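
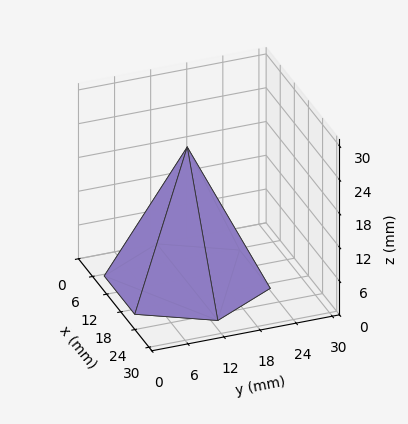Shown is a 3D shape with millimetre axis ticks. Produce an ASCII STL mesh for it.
Reading the render: the shape is a regular 6-sided pyramid, base circumscribed radius ≈ 13 mm, apex at z ≈ 24 mm (dimensions read to the nearest mm from the axis ticks). For the STL, each face is triangulated and given an outward normal.

solid part
  facet normal 0.0000 0.0000 -1.0000
    outer loop
      vertex 6.50 24.26 0.00
      vertex 19.50 24.26 0.00
      vertex 26.00 13.00 0.00
    endloop
  endfacet
  facet normal 0.0000 0.0000 -1.0000
    outer loop
      vertex 0.00 13.00 0.00
      vertex 6.50 24.26 0.00
      vertex 26.00 13.00 0.00
    endloop
  endfacet
  facet normal 0.0000 0.0000 -1.0000
    outer loop
      vertex 6.50 1.74 0.00
      vertex 0.00 13.00 0.00
      vertex 26.00 13.00 0.00
    endloop
  endfacet
  facet normal 0.0000 0.0000 -1.0000
    outer loop
      vertex 19.50 1.74 0.00
      vertex 6.50 1.74 0.00
      vertex 26.00 13.00 0.00
    endloop
  endfacet
  facet normal 0.7841 0.4526 0.4247
    outer loop
      vertex 26.00 13.00 0.00
      vertex 19.50 24.26 0.00
      vertex 13.00 13.00 24.00
    endloop
  endfacet
  facet normal 0.0000 0.9053 0.4247
    outer loop
      vertex 19.50 24.26 0.00
      vertex 6.50 24.26 0.00
      vertex 13.00 13.00 24.00
    endloop
  endfacet
  facet normal -0.7841 0.4526 0.4247
    outer loop
      vertex 6.50 24.26 0.00
      vertex 0.00 13.00 0.00
      vertex 13.00 13.00 24.00
    endloop
  endfacet
  facet normal -0.7841 -0.4526 0.4247
    outer loop
      vertex 0.00 13.00 0.00
      vertex 6.50 1.74 0.00
      vertex 13.00 13.00 24.00
    endloop
  endfacet
  facet normal 0.0000 -0.9053 0.4247
    outer loop
      vertex 6.50 1.74 0.00
      vertex 19.50 1.74 0.00
      vertex 13.00 13.00 24.00
    endloop
  endfacet
  facet normal 0.7841 -0.4526 0.4247
    outer loop
      vertex 19.50 1.74 0.00
      vertex 26.00 13.00 0.00
      vertex 13.00 13.00 24.00
    endloop
  endfacet
endsolid part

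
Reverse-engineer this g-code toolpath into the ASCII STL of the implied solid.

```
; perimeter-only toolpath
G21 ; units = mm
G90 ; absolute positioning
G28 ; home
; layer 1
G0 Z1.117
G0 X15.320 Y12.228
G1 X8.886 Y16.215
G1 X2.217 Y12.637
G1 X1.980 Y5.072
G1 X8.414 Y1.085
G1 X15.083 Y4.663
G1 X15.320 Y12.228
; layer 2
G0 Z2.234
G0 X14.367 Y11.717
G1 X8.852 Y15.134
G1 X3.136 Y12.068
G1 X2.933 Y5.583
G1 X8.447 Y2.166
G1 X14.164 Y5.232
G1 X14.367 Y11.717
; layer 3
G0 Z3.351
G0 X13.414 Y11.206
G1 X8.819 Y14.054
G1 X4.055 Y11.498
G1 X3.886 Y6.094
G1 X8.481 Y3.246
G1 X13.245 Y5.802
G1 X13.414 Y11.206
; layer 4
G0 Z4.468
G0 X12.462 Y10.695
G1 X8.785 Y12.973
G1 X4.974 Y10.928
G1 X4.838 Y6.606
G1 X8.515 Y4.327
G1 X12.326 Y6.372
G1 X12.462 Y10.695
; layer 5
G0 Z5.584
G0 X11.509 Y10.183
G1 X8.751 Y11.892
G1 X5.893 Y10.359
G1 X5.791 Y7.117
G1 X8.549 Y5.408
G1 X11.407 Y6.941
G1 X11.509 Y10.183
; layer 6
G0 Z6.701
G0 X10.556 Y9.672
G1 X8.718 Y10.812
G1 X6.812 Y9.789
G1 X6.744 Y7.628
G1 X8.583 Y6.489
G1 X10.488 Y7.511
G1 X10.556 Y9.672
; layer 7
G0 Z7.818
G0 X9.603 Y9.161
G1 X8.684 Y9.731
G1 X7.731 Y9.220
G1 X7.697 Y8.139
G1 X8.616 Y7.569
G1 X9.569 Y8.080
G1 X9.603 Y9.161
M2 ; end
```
solid part
  facet normal 0.0000 0.0000 -1.0000
    outer loop
      vertex 1.298 13.207 0.000
      vertex 8.920 17.296 0.000
      vertex 16.273 12.739 0.000
    endloop
  endfacet
  facet normal 0.0000 0.0000 -1.0000
    outer loop
      vertex 1.027 4.561 0.000
      vertex 1.298 13.207 0.000
      vertex 16.273 12.739 0.000
    endloop
  endfacet
  facet normal 0.0000 0.0000 -1.0000
    outer loop
      vertex 8.380 0.004 0.000
      vertex 1.027 4.561 0.000
      vertex 16.273 12.739 0.000
    endloop
  endfacet
  facet normal 0.0000 0.0000 -1.0000
    outer loop
      vertex 16.002 4.093 0.000
      vertex 8.380 0.004 0.000
      vertex 16.273 12.739 0.000
    endloop
  endfacet
  facet normal 0.4037 0.6514 0.6425
    outer loop
      vertex 16.273 12.739 0.000
      vertex 8.920 17.296 0.000
      vertex 8.650 8.650 8.935
    endloop
  endfacet
  facet normal -0.3623 0.6753 0.6425
    outer loop
      vertex 8.920 17.296 0.000
      vertex 1.298 13.207 0.000
      vertex 8.650 8.650 8.935
    endloop
  endfacet
  facet normal -0.7659 0.0240 0.6425
    outer loop
      vertex 1.298 13.207 0.000
      vertex 1.027 4.561 0.000
      vertex 8.650 8.650 8.935
    endloop
  endfacet
  facet normal -0.4037 -0.6514 0.6425
    outer loop
      vertex 1.027 4.561 0.000
      vertex 8.380 0.004 0.000
      vertex 8.650 8.650 8.935
    endloop
  endfacet
  facet normal 0.3623 -0.6753 0.6425
    outer loop
      vertex 8.380 0.004 0.000
      vertex 16.002 4.093 0.000
      vertex 8.650 8.650 8.935
    endloop
  endfacet
  facet normal 0.7659 -0.0240 0.6425
    outer loop
      vertex 16.002 4.093 0.000
      vertex 16.273 12.739 0.000
      vertex 8.650 8.650 8.935
    endloop
  endfacet
endsolid part

The G0 Z moves step by Δz≈1.117 mm. The G1 loops shrink linearly with z, so the solid tapers from its base footprint up to z≈8.94. Closing with a flat bottom cap and the tapered top and triangulating gives 10 facets — a regular 6-sided pyramid, base circumscribed radius ≈ 8.65 mm, apex at z ≈ 8.94 mm.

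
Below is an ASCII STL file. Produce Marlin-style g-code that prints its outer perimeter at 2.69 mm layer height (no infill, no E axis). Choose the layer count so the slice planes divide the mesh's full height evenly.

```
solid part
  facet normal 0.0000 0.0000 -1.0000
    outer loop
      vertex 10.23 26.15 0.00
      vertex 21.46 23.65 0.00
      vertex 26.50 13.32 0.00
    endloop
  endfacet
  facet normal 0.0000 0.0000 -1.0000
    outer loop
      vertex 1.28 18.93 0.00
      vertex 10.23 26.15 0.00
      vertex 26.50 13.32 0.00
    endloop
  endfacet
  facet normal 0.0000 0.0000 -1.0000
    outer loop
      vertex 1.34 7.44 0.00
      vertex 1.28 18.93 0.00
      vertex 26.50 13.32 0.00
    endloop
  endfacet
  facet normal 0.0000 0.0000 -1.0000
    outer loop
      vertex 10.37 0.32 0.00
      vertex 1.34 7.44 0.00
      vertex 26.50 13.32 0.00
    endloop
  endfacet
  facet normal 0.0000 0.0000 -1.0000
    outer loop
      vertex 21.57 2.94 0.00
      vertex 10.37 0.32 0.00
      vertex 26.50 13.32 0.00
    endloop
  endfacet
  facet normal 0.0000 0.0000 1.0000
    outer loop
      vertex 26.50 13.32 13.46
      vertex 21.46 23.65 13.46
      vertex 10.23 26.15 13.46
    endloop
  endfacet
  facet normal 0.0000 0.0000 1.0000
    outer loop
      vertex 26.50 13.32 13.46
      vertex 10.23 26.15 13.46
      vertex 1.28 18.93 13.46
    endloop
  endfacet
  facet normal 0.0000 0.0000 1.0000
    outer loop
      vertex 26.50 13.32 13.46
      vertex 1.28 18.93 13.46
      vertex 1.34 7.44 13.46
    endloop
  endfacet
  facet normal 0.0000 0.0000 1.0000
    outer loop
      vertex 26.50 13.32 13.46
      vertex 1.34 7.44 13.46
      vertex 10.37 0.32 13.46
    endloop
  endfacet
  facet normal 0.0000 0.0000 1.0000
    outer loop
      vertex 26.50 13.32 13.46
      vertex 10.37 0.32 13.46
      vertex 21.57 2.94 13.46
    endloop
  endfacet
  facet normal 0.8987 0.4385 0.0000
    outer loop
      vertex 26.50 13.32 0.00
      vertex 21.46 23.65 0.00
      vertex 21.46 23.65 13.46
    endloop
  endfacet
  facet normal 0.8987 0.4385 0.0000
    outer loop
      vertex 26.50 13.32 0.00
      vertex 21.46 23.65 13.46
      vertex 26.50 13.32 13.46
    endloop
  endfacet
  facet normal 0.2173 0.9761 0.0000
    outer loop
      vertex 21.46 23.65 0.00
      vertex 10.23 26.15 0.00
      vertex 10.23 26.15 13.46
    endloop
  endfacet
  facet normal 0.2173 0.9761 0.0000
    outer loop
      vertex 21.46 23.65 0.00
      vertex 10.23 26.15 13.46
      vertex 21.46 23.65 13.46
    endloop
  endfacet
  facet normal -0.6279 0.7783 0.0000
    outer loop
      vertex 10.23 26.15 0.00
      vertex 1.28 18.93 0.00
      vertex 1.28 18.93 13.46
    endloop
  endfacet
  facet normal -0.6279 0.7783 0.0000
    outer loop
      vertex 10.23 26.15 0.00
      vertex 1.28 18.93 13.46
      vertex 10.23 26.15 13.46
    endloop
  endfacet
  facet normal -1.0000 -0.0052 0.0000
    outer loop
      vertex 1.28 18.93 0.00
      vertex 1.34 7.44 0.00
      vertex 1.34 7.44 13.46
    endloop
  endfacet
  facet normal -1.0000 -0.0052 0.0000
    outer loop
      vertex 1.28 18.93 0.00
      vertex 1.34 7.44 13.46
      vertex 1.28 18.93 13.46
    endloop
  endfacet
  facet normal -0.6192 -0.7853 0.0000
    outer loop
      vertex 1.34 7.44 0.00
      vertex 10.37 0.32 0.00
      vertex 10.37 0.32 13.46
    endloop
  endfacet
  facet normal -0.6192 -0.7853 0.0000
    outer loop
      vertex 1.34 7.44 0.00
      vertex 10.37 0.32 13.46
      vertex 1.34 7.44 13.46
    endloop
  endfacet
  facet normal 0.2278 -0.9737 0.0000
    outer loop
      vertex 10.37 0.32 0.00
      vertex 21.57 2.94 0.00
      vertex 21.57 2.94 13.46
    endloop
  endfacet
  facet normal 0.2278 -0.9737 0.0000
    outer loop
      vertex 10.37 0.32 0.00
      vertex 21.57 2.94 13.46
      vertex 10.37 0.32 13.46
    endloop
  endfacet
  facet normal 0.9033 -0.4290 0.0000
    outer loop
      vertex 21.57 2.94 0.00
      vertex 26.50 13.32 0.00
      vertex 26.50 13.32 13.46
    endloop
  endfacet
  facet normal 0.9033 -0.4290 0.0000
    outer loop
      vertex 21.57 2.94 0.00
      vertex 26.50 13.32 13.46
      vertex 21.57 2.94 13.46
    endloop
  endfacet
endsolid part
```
; perimeter-only toolpath
G21 ; units = mm
G90 ; absolute positioning
G28 ; home
; layer 1
G0 Z2.69
G0 X26.50 Y13.32
G1 X21.46 Y23.65
G1 X10.23 Y26.15
G1 X1.28 Y18.93
G1 X1.34 Y7.44
G1 X10.37 Y0.32
G1 X21.57 Y2.94
G1 X26.50 Y13.32
; layer 2
G0 Z5.38
G0 X26.50 Y13.32
G1 X21.46 Y23.65
G1 X10.23 Y26.15
G1 X1.28 Y18.93
G1 X1.34 Y7.44
G1 X10.37 Y0.32
G1 X21.57 Y2.94
G1 X26.50 Y13.32
; layer 3
G0 Z8.08
G0 X26.50 Y13.32
G1 X21.46 Y23.65
G1 X10.23 Y26.15
G1 X1.28 Y18.93
G1 X1.34 Y7.44
G1 X10.37 Y0.32
G1 X21.57 Y2.94
G1 X26.50 Y13.32
; layer 4
G0 Z10.77
G0 X26.50 Y13.32
G1 X21.46 Y23.65
G1 X10.23 Y26.15
G1 X1.28 Y18.93
G1 X1.34 Y7.44
G1 X10.37 Y0.32
G1 X21.57 Y2.94
G1 X26.50 Y13.32
; layer 5
G0 Z13.46
G0 X26.50 Y13.32
G1 X21.46 Y23.65
G1 X10.23 Y26.15
G1 X1.28 Y18.93
G1 X1.34 Y7.44
G1 X10.37 Y0.32
G1 X21.57 Y2.94
G1 X26.50 Y13.32
M2 ; end

The solid is a regular 7-sided prism (a cylinder approximated with 7 flat sides), circumscribed radius ≈ 13.2 mm, height ≈ 13.5 mm. Slicing at Δz = 2.69 mm — 5 equal slices spanning the solid's height, so layer i sits at z = i·h/5 — gives 5 non-empty perimeters. Each is a 7-segment closed polygon; G0 lifts to the layer z and rapids to the start vertex, then G1 traces the edges.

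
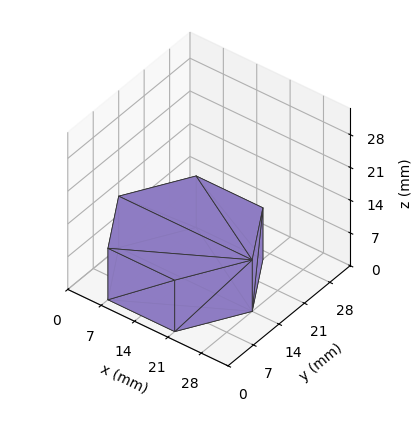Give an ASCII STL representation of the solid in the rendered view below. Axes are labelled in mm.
Reading the render: the shape is a regular 6-sided prism (a cylinder approximated with 6 flat sides), circumscribed radius ≈ 14 mm, height ≈ 11 mm (dimensions read to the nearest mm from the axis ticks). For the STL, each face is triangulated and given an outward normal.

solid part
  facet normal 0.0000 0.0000 -1.0000
    outer loop
      vertex 7.000 26.124 0.000
      vertex 21.000 26.124 0.000
      vertex 28.000 14.000 0.000
    endloop
  endfacet
  facet normal 0.0000 0.0000 -1.0000
    outer loop
      vertex 0.000 14.000 0.000
      vertex 7.000 26.124 0.000
      vertex 28.000 14.000 0.000
    endloop
  endfacet
  facet normal 0.0000 0.0000 -1.0000
    outer loop
      vertex 7.000 1.876 0.000
      vertex 0.000 14.000 0.000
      vertex 28.000 14.000 0.000
    endloop
  endfacet
  facet normal 0.0000 0.0000 -1.0000
    outer loop
      vertex 21.000 1.876 0.000
      vertex 7.000 1.876 0.000
      vertex 28.000 14.000 0.000
    endloop
  endfacet
  facet normal 0.0000 0.0000 1.0000
    outer loop
      vertex 28.000 14.000 11.000
      vertex 21.000 26.124 11.000
      vertex 7.000 26.124 11.000
    endloop
  endfacet
  facet normal 0.0000 0.0000 1.0000
    outer loop
      vertex 28.000 14.000 11.000
      vertex 7.000 26.124 11.000
      vertex 0.000 14.000 11.000
    endloop
  endfacet
  facet normal 0.0000 0.0000 1.0000
    outer loop
      vertex 28.000 14.000 11.000
      vertex 0.000 14.000 11.000
      vertex 7.000 1.876 11.000
    endloop
  endfacet
  facet normal 0.0000 0.0000 1.0000
    outer loop
      vertex 28.000 14.000 11.000
      vertex 7.000 1.876 11.000
      vertex 21.000 1.876 11.000
    endloop
  endfacet
  facet normal 0.8660 0.5000 0.0000
    outer loop
      vertex 28.000 14.000 0.000
      vertex 21.000 26.124 0.000
      vertex 21.000 26.124 11.000
    endloop
  endfacet
  facet normal 0.8660 0.5000 0.0000
    outer loop
      vertex 28.000 14.000 0.000
      vertex 21.000 26.124 11.000
      vertex 28.000 14.000 11.000
    endloop
  endfacet
  facet normal 0.0000 1.0000 0.0000
    outer loop
      vertex 21.000 26.124 0.000
      vertex 7.000 26.124 0.000
      vertex 7.000 26.124 11.000
    endloop
  endfacet
  facet normal 0.0000 1.0000 0.0000
    outer loop
      vertex 21.000 26.124 0.000
      vertex 7.000 26.124 11.000
      vertex 21.000 26.124 11.000
    endloop
  endfacet
  facet normal -0.8660 0.5000 0.0000
    outer loop
      vertex 7.000 26.124 0.000
      vertex 0.000 14.000 0.000
      vertex 0.000 14.000 11.000
    endloop
  endfacet
  facet normal -0.8660 0.5000 0.0000
    outer loop
      vertex 7.000 26.124 0.000
      vertex 0.000 14.000 11.000
      vertex 7.000 26.124 11.000
    endloop
  endfacet
  facet normal -0.8660 -0.5000 0.0000
    outer loop
      vertex 0.000 14.000 0.000
      vertex 7.000 1.876 0.000
      vertex 7.000 1.876 11.000
    endloop
  endfacet
  facet normal -0.8660 -0.5000 0.0000
    outer loop
      vertex 0.000 14.000 0.000
      vertex 7.000 1.876 11.000
      vertex 0.000 14.000 11.000
    endloop
  endfacet
  facet normal 0.0000 -1.0000 0.0000
    outer loop
      vertex 7.000 1.876 0.000
      vertex 21.000 1.876 0.000
      vertex 21.000 1.876 11.000
    endloop
  endfacet
  facet normal 0.0000 -1.0000 0.0000
    outer loop
      vertex 7.000 1.876 0.000
      vertex 21.000 1.876 11.000
      vertex 7.000 1.876 11.000
    endloop
  endfacet
  facet normal 0.8660 -0.5000 0.0000
    outer loop
      vertex 21.000 1.876 0.000
      vertex 28.000 14.000 0.000
      vertex 28.000 14.000 11.000
    endloop
  endfacet
  facet normal 0.8660 -0.5000 0.0000
    outer loop
      vertex 21.000 1.876 0.000
      vertex 28.000 14.000 11.000
      vertex 21.000 1.876 11.000
    endloop
  endfacet
endsolid part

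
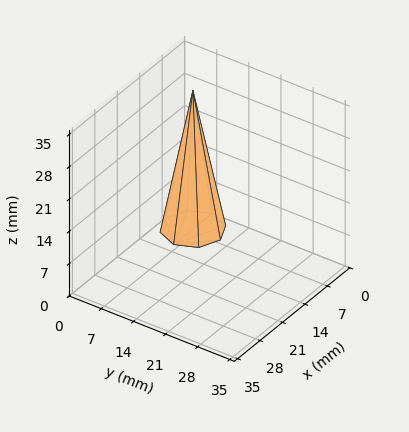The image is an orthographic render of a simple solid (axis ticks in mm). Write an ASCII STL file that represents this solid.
Reading the render: the shape is a regular 8-sided pyramid, base circumscribed radius ≈ 6 mm, apex at z ≈ 30 mm (dimensions read to the nearest mm from the axis ticks). For the STL, each face is triangulated and given an outward normal.

solid part
  facet normal 0.0000 0.0000 -1.0000
    outer loop
      vertex 6.0 12.0 0.0
      vertex 10.2 10.2 0.0
      vertex 12.0 6.0 0.0
    endloop
  endfacet
  facet normal 0.0000 0.0000 -1.0000
    outer loop
      vertex 1.8 10.2 0.0
      vertex 6.0 12.0 0.0
      vertex 12.0 6.0 0.0
    endloop
  endfacet
  facet normal 0.0000 0.0000 -1.0000
    outer loop
      vertex 0.0 6.0 0.0
      vertex 1.8 10.2 0.0
      vertex 12.0 6.0 0.0
    endloop
  endfacet
  facet normal 0.0000 0.0000 -1.0000
    outer loop
      vertex 1.8 1.8 0.0
      vertex 0.0 6.0 0.0
      vertex 12.0 6.0 0.0
    endloop
  endfacet
  facet normal 0.0000 0.0000 -1.0000
    outer loop
      vertex 6.0 0.0 0.0
      vertex 1.8 1.8 0.0
      vertex 12.0 6.0 0.0
    endloop
  endfacet
  facet normal 0.0000 0.0000 -1.0000
    outer loop
      vertex 10.2 1.8 0.0
      vertex 6.0 0.0 0.0
      vertex 12.0 6.0 0.0
    endloop
  endfacet
  facet normal 0.9040 0.3874 0.1808
    outer loop
      vertex 12.0 6.0 0.0
      vertex 10.2 10.2 0.0
      vertex 6.0 6.0 30.0
    endloop
  endfacet
  facet normal 0.3874 0.9040 0.1808
    outer loop
      vertex 10.2 10.2 0.0
      vertex 6.0 12.0 0.0
      vertex 6.0 6.0 30.0
    endloop
  endfacet
  facet normal -0.3874 0.9040 0.1808
    outer loop
      vertex 6.0 12.0 0.0
      vertex 1.8 10.2 0.0
      vertex 6.0 6.0 30.0
    endloop
  endfacet
  facet normal -0.9040 0.3874 0.1808
    outer loop
      vertex 1.8 10.2 0.0
      vertex 0.0 6.0 0.0
      vertex 6.0 6.0 30.0
    endloop
  endfacet
  facet normal -0.9040 -0.3874 0.1808
    outer loop
      vertex 0.0 6.0 0.0
      vertex 1.8 1.8 0.0
      vertex 6.0 6.0 30.0
    endloop
  endfacet
  facet normal -0.3874 -0.9040 0.1808
    outer loop
      vertex 1.8 1.8 0.0
      vertex 6.0 0.0 0.0
      vertex 6.0 6.0 30.0
    endloop
  endfacet
  facet normal 0.3874 -0.9040 0.1808
    outer loop
      vertex 6.0 0.0 0.0
      vertex 10.2 1.8 0.0
      vertex 6.0 6.0 30.0
    endloop
  endfacet
  facet normal 0.9040 -0.3874 0.1808
    outer loop
      vertex 10.2 1.8 0.0
      vertex 12.0 6.0 0.0
      vertex 6.0 6.0 30.0
    endloop
  endfacet
endsolid part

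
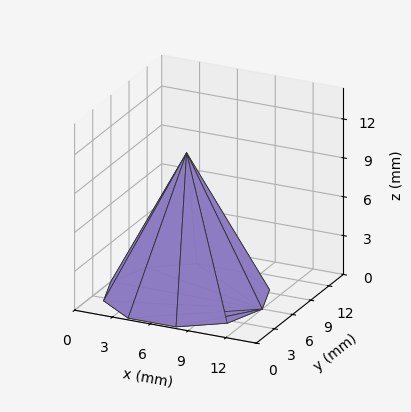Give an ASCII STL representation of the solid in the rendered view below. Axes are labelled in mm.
Reading the render: the shape is a regular 10-sided pyramid, base circumscribed radius ≈ 6 mm, apex at z ≈ 11 mm (dimensions read to the nearest mm from the axis ticks). For the STL, each face is triangulated and given an outward normal.

solid part
  facet normal 0.0000 0.0000 -1.0000
    outer loop
      vertex 7.9 11.7 0.0
      vertex 10.9 9.5 0.0
      vertex 12.0 6.0 0.0
    endloop
  endfacet
  facet normal 0.0000 0.0000 -1.0000
    outer loop
      vertex 4.1 11.7 0.0
      vertex 7.9 11.7 0.0
      vertex 12.0 6.0 0.0
    endloop
  endfacet
  facet normal 0.0000 0.0000 -1.0000
    outer loop
      vertex 1.1 9.5 0.0
      vertex 4.1 11.7 0.0
      vertex 12.0 6.0 0.0
    endloop
  endfacet
  facet normal 0.0000 0.0000 -1.0000
    outer loop
      vertex 0.0 6.0 0.0
      vertex 1.1 9.5 0.0
      vertex 12.0 6.0 0.0
    endloop
  endfacet
  facet normal 0.0000 0.0000 -1.0000
    outer loop
      vertex 1.1 2.5 0.0
      vertex 0.0 6.0 0.0
      vertex 12.0 6.0 0.0
    endloop
  endfacet
  facet normal 0.0000 0.0000 -1.0000
    outer loop
      vertex 4.1 0.3 0.0
      vertex 1.1 2.5 0.0
      vertex 12.0 6.0 0.0
    endloop
  endfacet
  facet normal 0.0000 0.0000 -1.0000
    outer loop
      vertex 7.9 0.3 0.0
      vertex 4.1 0.3 0.0
      vertex 12.0 6.0 0.0
    endloop
  endfacet
  facet normal 0.0000 0.0000 -1.0000
    outer loop
      vertex 10.9 2.5 0.0
      vertex 7.9 0.3 0.0
      vertex 12.0 6.0 0.0
    endloop
  endfacet
  facet normal 0.8463 0.2660 0.4616
    outer loop
      vertex 12.0 6.0 0.0
      vertex 10.9 9.5 0.0
      vertex 6.0 6.0 11.0
    endloop
  endfacet
  facet normal 0.5247 0.7155 0.4614
    outer loop
      vertex 10.9 9.5 0.0
      vertex 7.9 11.7 0.0
      vertex 6.0 6.0 11.0
    endloop
  endfacet
  facet normal 0.0000 0.8879 0.4601
    outer loop
      vertex 7.9 11.7 0.0
      vertex 4.1 11.7 0.0
      vertex 6.0 6.0 11.0
    endloop
  endfacet
  facet normal -0.5247 0.7155 0.4614
    outer loop
      vertex 4.1 11.7 0.0
      vertex 1.1 9.5 0.0
      vertex 6.0 6.0 11.0
    endloop
  endfacet
  facet normal -0.8463 0.2660 0.4616
    outer loop
      vertex 1.1 9.5 0.0
      vertex 0.0 6.0 0.0
      vertex 6.0 6.0 11.0
    endloop
  endfacet
  facet normal -0.8463 -0.2660 0.4616
    outer loop
      vertex 0.0 6.0 0.0
      vertex 1.1 2.5 0.0
      vertex 6.0 6.0 11.0
    endloop
  endfacet
  facet normal -0.5247 -0.7155 0.4614
    outer loop
      vertex 1.1 2.5 0.0
      vertex 4.1 0.3 0.0
      vertex 6.0 6.0 11.0
    endloop
  endfacet
  facet normal 0.0000 -0.8879 0.4601
    outer loop
      vertex 4.1 0.3 0.0
      vertex 7.9 0.3 0.0
      vertex 6.0 6.0 11.0
    endloop
  endfacet
  facet normal 0.5247 -0.7155 0.4614
    outer loop
      vertex 7.9 0.3 0.0
      vertex 10.9 2.5 0.0
      vertex 6.0 6.0 11.0
    endloop
  endfacet
  facet normal 0.8463 -0.2660 0.4616
    outer loop
      vertex 10.9 2.5 0.0
      vertex 12.0 6.0 0.0
      vertex 6.0 6.0 11.0
    endloop
  endfacet
endsolid part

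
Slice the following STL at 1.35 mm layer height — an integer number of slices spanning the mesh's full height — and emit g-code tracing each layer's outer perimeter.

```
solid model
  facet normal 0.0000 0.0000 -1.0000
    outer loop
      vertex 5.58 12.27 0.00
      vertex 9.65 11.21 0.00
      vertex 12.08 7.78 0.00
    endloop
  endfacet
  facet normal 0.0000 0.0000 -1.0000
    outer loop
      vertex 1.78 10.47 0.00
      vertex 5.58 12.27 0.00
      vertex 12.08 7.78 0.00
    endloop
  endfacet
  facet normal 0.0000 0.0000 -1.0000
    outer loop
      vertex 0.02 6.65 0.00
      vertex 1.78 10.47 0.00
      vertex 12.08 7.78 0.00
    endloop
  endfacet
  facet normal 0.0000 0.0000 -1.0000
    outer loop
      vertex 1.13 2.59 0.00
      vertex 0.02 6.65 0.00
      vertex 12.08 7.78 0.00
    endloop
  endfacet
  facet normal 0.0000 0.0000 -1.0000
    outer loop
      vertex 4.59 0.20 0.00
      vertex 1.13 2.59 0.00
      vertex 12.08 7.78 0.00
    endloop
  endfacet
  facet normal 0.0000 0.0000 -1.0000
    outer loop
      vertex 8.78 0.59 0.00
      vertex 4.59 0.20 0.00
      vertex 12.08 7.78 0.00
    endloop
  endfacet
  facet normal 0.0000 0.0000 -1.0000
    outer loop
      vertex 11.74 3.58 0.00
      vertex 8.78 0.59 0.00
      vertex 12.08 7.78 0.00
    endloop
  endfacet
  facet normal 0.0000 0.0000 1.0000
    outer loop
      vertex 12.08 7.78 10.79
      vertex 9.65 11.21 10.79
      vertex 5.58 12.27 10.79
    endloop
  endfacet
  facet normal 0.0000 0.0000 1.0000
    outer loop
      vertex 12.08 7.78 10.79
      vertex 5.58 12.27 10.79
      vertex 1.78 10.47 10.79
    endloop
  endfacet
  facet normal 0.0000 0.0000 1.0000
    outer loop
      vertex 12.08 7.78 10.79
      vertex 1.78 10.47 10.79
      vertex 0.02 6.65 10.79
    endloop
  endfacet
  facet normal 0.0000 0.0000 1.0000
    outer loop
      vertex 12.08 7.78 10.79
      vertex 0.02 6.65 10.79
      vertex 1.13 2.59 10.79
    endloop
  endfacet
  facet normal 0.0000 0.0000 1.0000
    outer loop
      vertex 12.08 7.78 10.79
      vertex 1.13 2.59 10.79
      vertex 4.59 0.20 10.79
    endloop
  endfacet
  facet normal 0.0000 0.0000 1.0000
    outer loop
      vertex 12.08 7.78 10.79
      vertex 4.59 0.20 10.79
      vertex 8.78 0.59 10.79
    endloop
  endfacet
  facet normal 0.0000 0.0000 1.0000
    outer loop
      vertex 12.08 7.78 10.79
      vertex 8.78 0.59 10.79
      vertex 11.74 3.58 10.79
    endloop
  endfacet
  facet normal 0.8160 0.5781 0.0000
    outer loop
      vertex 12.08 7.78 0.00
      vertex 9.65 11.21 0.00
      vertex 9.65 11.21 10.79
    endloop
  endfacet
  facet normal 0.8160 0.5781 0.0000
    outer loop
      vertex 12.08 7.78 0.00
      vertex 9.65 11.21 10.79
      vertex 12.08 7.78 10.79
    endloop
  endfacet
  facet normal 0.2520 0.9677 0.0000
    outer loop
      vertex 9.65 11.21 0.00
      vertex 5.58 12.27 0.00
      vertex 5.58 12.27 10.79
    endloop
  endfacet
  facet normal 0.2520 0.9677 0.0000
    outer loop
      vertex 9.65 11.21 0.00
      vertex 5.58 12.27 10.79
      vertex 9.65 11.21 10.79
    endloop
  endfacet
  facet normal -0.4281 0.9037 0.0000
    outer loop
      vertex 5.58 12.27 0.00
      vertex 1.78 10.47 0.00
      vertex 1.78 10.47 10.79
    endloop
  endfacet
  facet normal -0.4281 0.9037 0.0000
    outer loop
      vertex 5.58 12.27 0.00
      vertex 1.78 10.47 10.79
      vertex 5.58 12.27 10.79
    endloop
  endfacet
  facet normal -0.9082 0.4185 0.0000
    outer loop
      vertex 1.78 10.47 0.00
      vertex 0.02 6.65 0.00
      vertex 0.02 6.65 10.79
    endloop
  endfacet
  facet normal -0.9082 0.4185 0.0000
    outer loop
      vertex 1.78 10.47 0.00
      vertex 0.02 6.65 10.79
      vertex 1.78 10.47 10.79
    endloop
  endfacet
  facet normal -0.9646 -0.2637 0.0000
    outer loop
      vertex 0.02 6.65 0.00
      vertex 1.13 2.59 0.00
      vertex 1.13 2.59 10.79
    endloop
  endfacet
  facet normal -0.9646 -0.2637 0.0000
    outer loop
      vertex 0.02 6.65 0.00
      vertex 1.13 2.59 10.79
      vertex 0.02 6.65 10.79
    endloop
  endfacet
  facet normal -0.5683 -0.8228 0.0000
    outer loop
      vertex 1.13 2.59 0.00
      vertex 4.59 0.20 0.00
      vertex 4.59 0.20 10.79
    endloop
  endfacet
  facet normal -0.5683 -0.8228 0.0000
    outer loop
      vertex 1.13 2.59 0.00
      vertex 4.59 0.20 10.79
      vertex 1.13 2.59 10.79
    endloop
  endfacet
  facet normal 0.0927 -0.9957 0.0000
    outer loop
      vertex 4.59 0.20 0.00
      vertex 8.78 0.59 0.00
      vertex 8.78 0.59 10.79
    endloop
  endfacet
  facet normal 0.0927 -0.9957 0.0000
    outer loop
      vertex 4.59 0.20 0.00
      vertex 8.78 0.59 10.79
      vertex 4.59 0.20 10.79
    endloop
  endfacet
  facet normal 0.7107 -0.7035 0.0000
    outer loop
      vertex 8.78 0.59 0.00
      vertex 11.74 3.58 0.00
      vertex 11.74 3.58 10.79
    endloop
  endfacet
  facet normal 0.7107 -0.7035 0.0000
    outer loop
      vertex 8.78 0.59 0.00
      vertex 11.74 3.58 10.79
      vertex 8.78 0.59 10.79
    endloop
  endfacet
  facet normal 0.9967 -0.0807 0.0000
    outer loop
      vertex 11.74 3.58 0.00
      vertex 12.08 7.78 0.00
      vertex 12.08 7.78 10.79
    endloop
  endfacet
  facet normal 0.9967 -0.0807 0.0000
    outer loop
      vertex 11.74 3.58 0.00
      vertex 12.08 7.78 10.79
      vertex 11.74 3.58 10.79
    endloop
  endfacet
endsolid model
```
; perimeter-only toolpath
G21 ; units = mm
G90 ; absolute positioning
G28 ; home
; layer 1
G0 Z1.35
G0 X12.08 Y7.78
G1 X9.65 Y11.21
G1 X5.58 Y12.27
G1 X1.78 Y10.47
G1 X0.02 Y6.65
G1 X1.13 Y2.59
G1 X4.59 Y0.20
G1 X8.78 Y0.59
G1 X11.74 Y3.58
G1 X12.08 Y7.78
; layer 2
G0 Z2.70
G0 X12.08 Y7.78
G1 X9.65 Y11.21
G1 X5.58 Y12.27
G1 X1.78 Y10.47
G1 X0.02 Y6.65
G1 X1.13 Y2.59
G1 X4.59 Y0.20
G1 X8.78 Y0.59
G1 X11.74 Y3.58
G1 X12.08 Y7.78
; layer 3
G0 Z4.05
G0 X12.08 Y7.78
G1 X9.65 Y11.21
G1 X5.58 Y12.27
G1 X1.78 Y10.47
G1 X0.02 Y6.65
G1 X1.13 Y2.59
G1 X4.59 Y0.20
G1 X8.78 Y0.59
G1 X11.74 Y3.58
G1 X12.08 Y7.78
; layer 4
G0 Z5.39
G0 X12.08 Y7.78
G1 X9.65 Y11.21
G1 X5.58 Y12.27
G1 X1.78 Y10.47
G1 X0.02 Y6.65
G1 X1.13 Y2.59
G1 X4.59 Y0.20
G1 X8.78 Y0.59
G1 X11.74 Y3.58
G1 X12.08 Y7.78
; layer 5
G0 Z6.74
G0 X12.08 Y7.78
G1 X9.65 Y11.21
G1 X5.58 Y12.27
G1 X1.78 Y10.47
G1 X0.02 Y6.65
G1 X1.13 Y2.59
G1 X4.59 Y0.20
G1 X8.78 Y0.59
G1 X11.74 Y3.58
G1 X12.08 Y7.78
; layer 6
G0 Z8.09
G0 X12.08 Y7.78
G1 X9.65 Y11.21
G1 X5.58 Y12.27
G1 X1.78 Y10.47
G1 X0.02 Y6.65
G1 X1.13 Y2.59
G1 X4.59 Y0.20
G1 X8.78 Y0.59
G1 X11.74 Y3.58
G1 X12.08 Y7.78
; layer 7
G0 Z9.44
G0 X12.08 Y7.78
G1 X9.65 Y11.21
G1 X5.58 Y12.27
G1 X1.78 Y10.47
G1 X0.02 Y6.65
G1 X1.13 Y2.59
G1 X4.59 Y0.20
G1 X8.78 Y0.59
G1 X11.74 Y3.58
G1 X12.08 Y7.78
; layer 8
G0 Z10.79
G0 X12.08 Y7.78
G1 X9.65 Y11.21
G1 X5.58 Y12.27
G1 X1.78 Y10.47
G1 X0.02 Y6.65
G1 X1.13 Y2.59
G1 X4.59 Y0.20
G1 X8.78 Y0.59
G1 X11.74 Y3.58
G1 X12.08 Y7.78
M2 ; end

The solid is a regular 9-sided prism (a cylinder approximated with 9 flat sides), circumscribed radius ≈ 6.15 mm, height ≈ 10.8 mm. Slicing at Δz = 1.35 mm — 8 equal slices spanning the solid's height, so layer i sits at z = i·h/8 — gives 8 non-empty perimeters. Each is a 9-segment closed polygon; G0 lifts to the layer z and rapids to the start vertex, then G1 traces the edges.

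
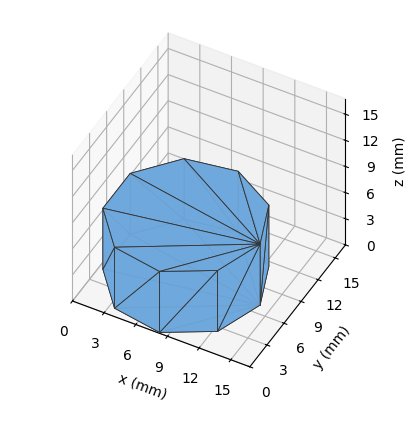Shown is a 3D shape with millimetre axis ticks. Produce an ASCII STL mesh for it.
Reading the render: the shape is a regular 9-sided prism (a cylinder approximated with 9 flat sides), circumscribed radius ≈ 7 mm, height ≈ 7 mm (dimensions read to the nearest mm from the axis ticks). For the STL, each face is triangulated and given an outward normal.

solid part
  facet normal 0.0000 0.0000 -1.0000
    outer loop
      vertex 8.2 13.9 0.0
      vertex 12.4 11.5 0.0
      vertex 14.0 7.0 0.0
    endloop
  endfacet
  facet normal 0.0000 0.0000 -1.0000
    outer loop
      vertex 3.5 13.1 0.0
      vertex 8.2 13.9 0.0
      vertex 14.0 7.0 0.0
    endloop
  endfacet
  facet normal 0.0000 0.0000 -1.0000
    outer loop
      vertex 0.4 9.4 0.0
      vertex 3.5 13.1 0.0
      vertex 14.0 7.0 0.0
    endloop
  endfacet
  facet normal 0.0000 0.0000 -1.0000
    outer loop
      vertex 0.4 4.6 0.0
      vertex 0.4 9.4 0.0
      vertex 14.0 7.0 0.0
    endloop
  endfacet
  facet normal 0.0000 0.0000 -1.0000
    outer loop
      vertex 3.5 0.9 0.0
      vertex 0.4 4.6 0.0
      vertex 14.0 7.0 0.0
    endloop
  endfacet
  facet normal 0.0000 0.0000 -1.0000
    outer loop
      vertex 8.2 0.1 0.0
      vertex 3.5 0.9 0.0
      vertex 14.0 7.0 0.0
    endloop
  endfacet
  facet normal 0.0000 0.0000 -1.0000
    outer loop
      vertex 12.4 2.5 0.0
      vertex 8.2 0.1 0.0
      vertex 14.0 7.0 0.0
    endloop
  endfacet
  facet normal 0.0000 0.0000 1.0000
    outer loop
      vertex 14.0 7.0 7.0
      vertex 12.4 11.5 7.0
      vertex 8.2 13.9 7.0
    endloop
  endfacet
  facet normal 0.0000 0.0000 1.0000
    outer loop
      vertex 14.0 7.0 7.0
      vertex 8.2 13.9 7.0
      vertex 3.5 13.1 7.0
    endloop
  endfacet
  facet normal 0.0000 0.0000 1.0000
    outer loop
      vertex 14.0 7.0 7.0
      vertex 3.5 13.1 7.0
      vertex 0.4 9.4 7.0
    endloop
  endfacet
  facet normal 0.0000 0.0000 1.0000
    outer loop
      vertex 14.0 7.0 7.0
      vertex 0.4 9.4 7.0
      vertex 0.4 4.6 7.0
    endloop
  endfacet
  facet normal 0.0000 0.0000 1.0000
    outer loop
      vertex 14.0 7.0 7.0
      vertex 0.4 4.6 7.0
      vertex 3.5 0.9 7.0
    endloop
  endfacet
  facet normal 0.0000 0.0000 1.0000
    outer loop
      vertex 14.0 7.0 7.0
      vertex 3.5 0.9 7.0
      vertex 8.2 0.1 7.0
    endloop
  endfacet
  facet normal 0.0000 0.0000 1.0000
    outer loop
      vertex 14.0 7.0 7.0
      vertex 8.2 0.1 7.0
      vertex 12.4 2.5 7.0
    endloop
  endfacet
  facet normal 0.9422 0.3350 0.0000
    outer loop
      vertex 14.0 7.0 0.0
      vertex 12.4 11.5 0.0
      vertex 12.4 11.5 7.0
    endloop
  endfacet
  facet normal 0.9422 0.3350 0.0000
    outer loop
      vertex 14.0 7.0 0.0
      vertex 12.4 11.5 7.0
      vertex 14.0 7.0 7.0
    endloop
  endfacet
  facet normal 0.4961 0.8682 0.0000
    outer loop
      vertex 12.4 11.5 0.0
      vertex 8.2 13.9 0.0
      vertex 8.2 13.9 7.0
    endloop
  endfacet
  facet normal 0.4961 0.8682 0.0000
    outer loop
      vertex 12.4 11.5 0.0
      vertex 8.2 13.9 7.0
      vertex 12.4 11.5 7.0
    endloop
  endfacet
  facet normal -0.1678 0.9858 0.0000
    outer loop
      vertex 8.2 13.9 0.0
      vertex 3.5 13.1 0.0
      vertex 3.5 13.1 7.0
    endloop
  endfacet
  facet normal -0.1678 0.9858 0.0000
    outer loop
      vertex 8.2 13.9 0.0
      vertex 3.5 13.1 7.0
      vertex 8.2 13.9 7.0
    endloop
  endfacet
  facet normal -0.7665 0.6422 0.0000
    outer loop
      vertex 3.5 13.1 0.0
      vertex 0.4 9.4 0.0
      vertex 0.4 9.4 7.0
    endloop
  endfacet
  facet normal -0.7665 0.6422 0.0000
    outer loop
      vertex 3.5 13.1 0.0
      vertex 0.4 9.4 7.0
      vertex 3.5 13.1 7.0
    endloop
  endfacet
  facet normal -1.0000 0.0000 0.0000
    outer loop
      vertex 0.4 9.4 0.0
      vertex 0.4 4.6 0.0
      vertex 0.4 4.6 7.0
    endloop
  endfacet
  facet normal -1.0000 0.0000 0.0000
    outer loop
      vertex 0.4 9.4 0.0
      vertex 0.4 4.6 7.0
      vertex 0.4 9.4 7.0
    endloop
  endfacet
  facet normal -0.7665 -0.6422 0.0000
    outer loop
      vertex 0.4 4.6 0.0
      vertex 3.5 0.9 0.0
      vertex 3.5 0.9 7.0
    endloop
  endfacet
  facet normal -0.7665 -0.6422 0.0000
    outer loop
      vertex 0.4 4.6 0.0
      vertex 3.5 0.9 7.0
      vertex 0.4 4.6 7.0
    endloop
  endfacet
  facet normal -0.1678 -0.9858 0.0000
    outer loop
      vertex 3.5 0.9 0.0
      vertex 8.2 0.1 0.0
      vertex 8.2 0.1 7.0
    endloop
  endfacet
  facet normal -0.1678 -0.9858 0.0000
    outer loop
      vertex 3.5 0.9 0.0
      vertex 8.2 0.1 7.0
      vertex 3.5 0.9 7.0
    endloop
  endfacet
  facet normal 0.4961 -0.8682 0.0000
    outer loop
      vertex 8.2 0.1 0.0
      vertex 12.4 2.5 0.0
      vertex 12.4 2.5 7.0
    endloop
  endfacet
  facet normal 0.4961 -0.8682 0.0000
    outer loop
      vertex 8.2 0.1 0.0
      vertex 12.4 2.5 7.0
      vertex 8.2 0.1 7.0
    endloop
  endfacet
  facet normal 0.9422 -0.3350 0.0000
    outer loop
      vertex 12.4 2.5 0.0
      vertex 14.0 7.0 0.0
      vertex 14.0 7.0 7.0
    endloop
  endfacet
  facet normal 0.9422 -0.3350 0.0000
    outer loop
      vertex 12.4 2.5 0.0
      vertex 14.0 7.0 7.0
      vertex 12.4 2.5 7.0
    endloop
  endfacet
endsolid part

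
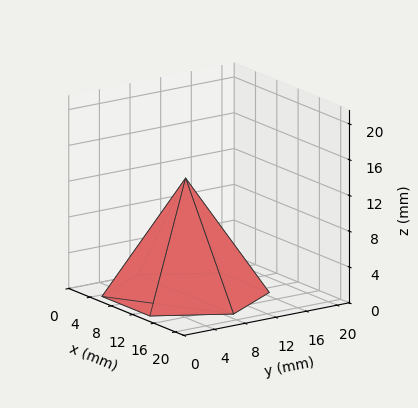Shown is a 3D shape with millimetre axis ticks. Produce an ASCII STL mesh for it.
Reading the render: the shape is a regular 6-sided pyramid, base circumscribed radius ≈ 9 mm, apex at z ≈ 13 mm (dimensions read to the nearest mm from the axis ticks). For the STL, each face is triangulated and given an outward normal.

solid part
  facet normal 0.0000 0.0000 -1.0000
    outer loop
      vertex 4.50 16.79 0.00
      vertex 13.50 16.79 0.00
      vertex 18.00 9.00 0.00
    endloop
  endfacet
  facet normal 0.0000 0.0000 -1.0000
    outer loop
      vertex 0.00 9.00 0.00
      vertex 4.50 16.79 0.00
      vertex 18.00 9.00 0.00
    endloop
  endfacet
  facet normal 0.0000 0.0000 -1.0000
    outer loop
      vertex 4.50 1.21 0.00
      vertex 0.00 9.00 0.00
      vertex 18.00 9.00 0.00
    endloop
  endfacet
  facet normal 0.0000 0.0000 -1.0000
    outer loop
      vertex 13.50 1.21 0.00
      vertex 4.50 1.21 0.00
      vertex 18.00 9.00 0.00
    endloop
  endfacet
  facet normal 0.7427 0.4290 0.5142
    outer loop
      vertex 18.00 9.00 0.00
      vertex 13.50 16.79 0.00
      vertex 9.00 9.00 13.00
    endloop
  endfacet
  facet normal 0.0000 0.8578 0.5140
    outer loop
      vertex 13.50 16.79 0.00
      vertex 4.50 16.79 0.00
      vertex 9.00 9.00 13.00
    endloop
  endfacet
  facet normal -0.7427 0.4290 0.5142
    outer loop
      vertex 4.50 16.79 0.00
      vertex 0.00 9.00 0.00
      vertex 9.00 9.00 13.00
    endloop
  endfacet
  facet normal -0.7427 -0.4290 0.5142
    outer loop
      vertex 0.00 9.00 0.00
      vertex 4.50 1.21 0.00
      vertex 9.00 9.00 13.00
    endloop
  endfacet
  facet normal 0.0000 -0.8578 0.5140
    outer loop
      vertex 4.50 1.21 0.00
      vertex 13.50 1.21 0.00
      vertex 9.00 9.00 13.00
    endloop
  endfacet
  facet normal 0.7427 -0.4290 0.5142
    outer loop
      vertex 13.50 1.21 0.00
      vertex 18.00 9.00 0.00
      vertex 9.00 9.00 13.00
    endloop
  endfacet
endsolid part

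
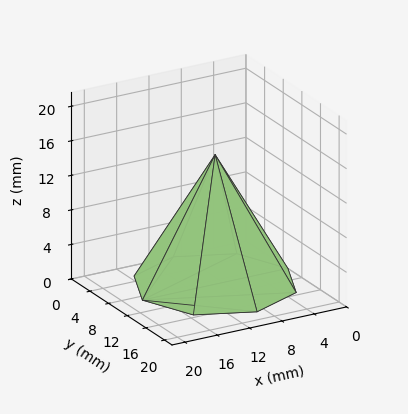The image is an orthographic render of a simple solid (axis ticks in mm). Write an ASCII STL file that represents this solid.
Reading the render: the shape is a regular 8-sided pyramid, base circumscribed radius ≈ 9 mm, apex at z ≈ 15 mm (dimensions read to the nearest mm from the axis ticks). For the STL, each face is triangulated and given an outward normal.

solid part
  facet normal 0.0000 0.0000 -1.0000
    outer loop
      vertex 9.00 18.00 0.00
      vertex 15.36 15.36 0.00
      vertex 18.00 9.00 0.00
    endloop
  endfacet
  facet normal 0.0000 0.0000 -1.0000
    outer loop
      vertex 2.64 15.36 0.00
      vertex 9.00 18.00 0.00
      vertex 18.00 9.00 0.00
    endloop
  endfacet
  facet normal 0.0000 0.0000 -1.0000
    outer loop
      vertex 0.00 9.00 0.00
      vertex 2.64 15.36 0.00
      vertex 18.00 9.00 0.00
    endloop
  endfacet
  facet normal 0.0000 0.0000 -1.0000
    outer loop
      vertex 2.64 2.64 0.00
      vertex 0.00 9.00 0.00
      vertex 18.00 9.00 0.00
    endloop
  endfacet
  facet normal 0.0000 0.0000 -1.0000
    outer loop
      vertex 9.00 0.00 0.00
      vertex 2.64 2.64 0.00
      vertex 18.00 9.00 0.00
    endloop
  endfacet
  facet normal 0.0000 0.0000 -1.0000
    outer loop
      vertex 15.36 2.64 0.00
      vertex 9.00 0.00 0.00
      vertex 18.00 9.00 0.00
    endloop
  endfacet
  facet normal 0.8078 0.3353 0.4847
    outer loop
      vertex 18.00 9.00 0.00
      vertex 15.36 15.36 0.00
      vertex 9.00 9.00 15.00
    endloop
  endfacet
  facet normal 0.3353 0.8078 0.4847
    outer loop
      vertex 15.36 15.36 0.00
      vertex 9.00 18.00 0.00
      vertex 9.00 9.00 15.00
    endloop
  endfacet
  facet normal -0.3353 0.8078 0.4847
    outer loop
      vertex 9.00 18.00 0.00
      vertex 2.64 15.36 0.00
      vertex 9.00 9.00 15.00
    endloop
  endfacet
  facet normal -0.8078 0.3353 0.4847
    outer loop
      vertex 2.64 15.36 0.00
      vertex 0.00 9.00 0.00
      vertex 9.00 9.00 15.00
    endloop
  endfacet
  facet normal -0.8078 -0.3353 0.4847
    outer loop
      vertex 0.00 9.00 0.00
      vertex 2.64 2.64 0.00
      vertex 9.00 9.00 15.00
    endloop
  endfacet
  facet normal -0.3353 -0.8078 0.4847
    outer loop
      vertex 2.64 2.64 0.00
      vertex 9.00 0.00 0.00
      vertex 9.00 9.00 15.00
    endloop
  endfacet
  facet normal 0.3353 -0.8078 0.4847
    outer loop
      vertex 9.00 0.00 0.00
      vertex 15.36 2.64 0.00
      vertex 9.00 9.00 15.00
    endloop
  endfacet
  facet normal 0.8078 -0.3353 0.4847
    outer loop
      vertex 15.36 2.64 0.00
      vertex 18.00 9.00 0.00
      vertex 9.00 9.00 15.00
    endloop
  endfacet
endsolid part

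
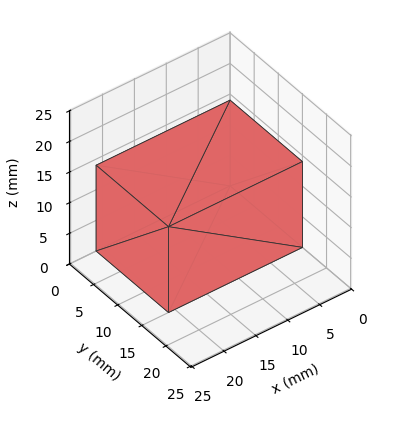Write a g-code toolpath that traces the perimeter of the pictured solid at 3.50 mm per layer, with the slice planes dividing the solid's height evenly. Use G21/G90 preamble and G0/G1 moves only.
Reading the render: the shape is a rectangular box, roughly 21 × 15 mm footprint and 14 mm tall (dimensions read to the nearest mm from the axis ticks). For the g-code, the solid's height is divided into equal slices at the stated Δz and each level perimeter traced with G1 moves after a G0 lift.

; perimeter-only toolpath
G21 ; units = mm
G90 ; absolute positioning
G28 ; home
; layer 1
G0 Z3.50
G0 X0.00 Y0.00
G1 X21.00 Y0.00
G1 X21.00 Y15.00
G1 X0.00 Y15.00
G1 X0.00 Y0.00
; layer 2
G0 Z7.00
G0 X0.00 Y0.00
G1 X21.00 Y0.00
G1 X21.00 Y15.00
G1 X0.00 Y15.00
G1 X0.00 Y0.00
; layer 3
G0 Z10.50
G0 X0.00 Y0.00
G1 X21.00 Y0.00
G1 X21.00 Y15.00
G1 X0.00 Y15.00
G1 X0.00 Y0.00
; layer 4
G0 Z14.00
G0 X0.00 Y0.00
G1 X21.00 Y0.00
G1 X21.00 Y15.00
G1 X0.00 Y15.00
G1 X0.00 Y0.00
M2 ; end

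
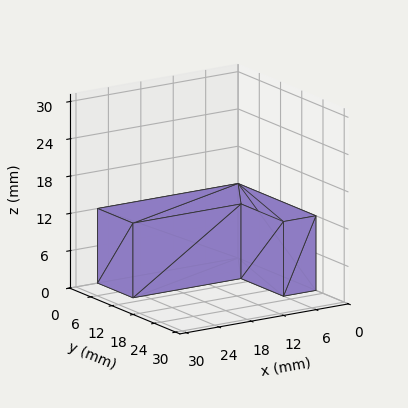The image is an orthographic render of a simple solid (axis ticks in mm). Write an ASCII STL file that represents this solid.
Reading the render: the shape is an L-shaped prism: outer 26 × 22 mm, arm thicknesses ≈ 10 mm (horizontal) and 6 mm (vertical), extruded 12 mm in z (dimensions read to the nearest mm from the axis ticks). For the STL, each face is triangulated and given an outward normal.

solid part
  facet normal 0.0000 0.0000 -1.0000
    outer loop
      vertex 26.000 10.000 0.000
      vertex 26.000 0.000 0.000
      vertex 0.000 0.000 0.000
    endloop
  endfacet
  facet normal 0.0000 0.0000 -1.0000
    outer loop
      vertex 6.000 10.000 0.000
      vertex 26.000 10.000 0.000
      vertex 0.000 0.000 0.000
    endloop
  endfacet
  facet normal 0.0000 0.0000 -1.0000
    outer loop
      vertex 6.000 22.000 0.000
      vertex 6.000 10.000 0.000
      vertex 0.000 0.000 0.000
    endloop
  endfacet
  facet normal 0.0000 0.0000 -1.0000
    outer loop
      vertex 0.000 22.000 0.000
      vertex 6.000 22.000 0.000
      vertex 0.000 0.000 0.000
    endloop
  endfacet
  facet normal 0.0000 0.0000 1.0000
    outer loop
      vertex 0.000 0.000 12.000
      vertex 26.000 0.000 12.000
      vertex 26.000 10.000 12.000
    endloop
  endfacet
  facet normal 0.0000 0.0000 1.0000
    outer loop
      vertex 0.000 0.000 12.000
      vertex 26.000 10.000 12.000
      vertex 6.000 10.000 12.000
    endloop
  endfacet
  facet normal 0.0000 0.0000 1.0000
    outer loop
      vertex 0.000 0.000 12.000
      vertex 6.000 10.000 12.000
      vertex 6.000 22.000 12.000
    endloop
  endfacet
  facet normal 0.0000 0.0000 1.0000
    outer loop
      vertex 0.000 0.000 12.000
      vertex 6.000 22.000 12.000
      vertex 0.000 22.000 12.000
    endloop
  endfacet
  facet normal 0.0000 -1.0000 0.0000
    outer loop
      vertex 0.000 0.000 0.000
      vertex 26.000 0.000 0.000
      vertex 26.000 0.000 12.000
    endloop
  endfacet
  facet normal 0.0000 -1.0000 0.0000
    outer loop
      vertex 0.000 0.000 0.000
      vertex 26.000 0.000 12.000
      vertex 0.000 0.000 12.000
    endloop
  endfacet
  facet normal 1.0000 0.0000 0.0000
    outer loop
      vertex 26.000 0.000 0.000
      vertex 26.000 10.000 0.000
      vertex 26.000 10.000 12.000
    endloop
  endfacet
  facet normal 1.0000 0.0000 0.0000
    outer loop
      vertex 26.000 0.000 0.000
      vertex 26.000 10.000 12.000
      vertex 26.000 0.000 12.000
    endloop
  endfacet
  facet normal 0.0000 1.0000 0.0000
    outer loop
      vertex 26.000 10.000 0.000
      vertex 6.000 10.000 0.000
      vertex 6.000 10.000 12.000
    endloop
  endfacet
  facet normal 0.0000 1.0000 0.0000
    outer loop
      vertex 26.000 10.000 0.000
      vertex 6.000 10.000 12.000
      vertex 26.000 10.000 12.000
    endloop
  endfacet
  facet normal 1.0000 0.0000 0.0000
    outer loop
      vertex 6.000 10.000 0.000
      vertex 6.000 22.000 0.000
      vertex 6.000 22.000 12.000
    endloop
  endfacet
  facet normal 1.0000 0.0000 0.0000
    outer loop
      vertex 6.000 10.000 0.000
      vertex 6.000 22.000 12.000
      vertex 6.000 10.000 12.000
    endloop
  endfacet
  facet normal 0.0000 1.0000 0.0000
    outer loop
      vertex 6.000 22.000 0.000
      vertex 0.000 22.000 0.000
      vertex 0.000 22.000 12.000
    endloop
  endfacet
  facet normal 0.0000 1.0000 0.0000
    outer loop
      vertex 6.000 22.000 0.000
      vertex 0.000 22.000 12.000
      vertex 6.000 22.000 12.000
    endloop
  endfacet
  facet normal -1.0000 0.0000 0.0000
    outer loop
      vertex 0.000 22.000 0.000
      vertex 0.000 0.000 0.000
      vertex 0.000 0.000 12.000
    endloop
  endfacet
  facet normal -1.0000 0.0000 0.0000
    outer loop
      vertex 0.000 22.000 0.000
      vertex 0.000 0.000 12.000
      vertex 0.000 22.000 12.000
    endloop
  endfacet
endsolid part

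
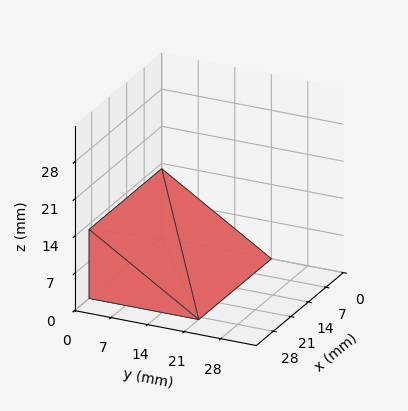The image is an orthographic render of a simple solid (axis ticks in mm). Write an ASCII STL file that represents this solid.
Reading the render: the shape is a wedge (ramp): 29 × 21 mm base, rising to 13 mm along the y=0 edge and sloping linearly to z=0 at y=21 (dimensions read to the nearest mm from the axis ticks). For the STL, each face is triangulated and given an outward normal.

solid part
  facet normal 0.0000 0.0000 -1.0000
    outer loop
      vertex 29.0 21.0 0.0
      vertex 29.0 0.0 0.0
      vertex 0.0 0.0 0.0
    endloop
  endfacet
  facet normal 0.0000 0.0000 -1.0000
    outer loop
      vertex 0.0 21.0 0.0
      vertex 29.0 21.0 0.0
      vertex 0.0 0.0 0.0
    endloop
  endfacet
  facet normal 0.0000 -1.0000 0.0000
    outer loop
      vertex 0.0 0.0 0.0
      vertex 29.0 0.0 0.0
      vertex 29.0 0.0 13.0
    endloop
  endfacet
  facet normal 0.0000 -1.0000 0.0000
    outer loop
      vertex 0.0 0.0 0.0
      vertex 29.0 0.0 13.0
      vertex 0.0 0.0 13.0
    endloop
  endfacet
  facet normal 0.0000 0.5264 0.8503
    outer loop
      vertex 0.0 0.0 13.0
      vertex 29.0 0.0 13.0
      vertex 29.0 21.0 0.0
    endloop
  endfacet
  facet normal 0.0000 0.5264 0.8503
    outer loop
      vertex 0.0 0.0 13.0
      vertex 29.0 21.0 0.0
      vertex 0.0 21.0 0.0
    endloop
  endfacet
  facet normal -1.0000 0.0000 0.0000
    outer loop
      vertex 0.0 0.0 13.0
      vertex 0.0 21.0 0.0
      vertex 0.0 0.0 0.0
    endloop
  endfacet
  facet normal 1.0000 0.0000 0.0000
    outer loop
      vertex 29.0 0.0 0.0
      vertex 29.0 21.0 0.0
      vertex 29.0 0.0 13.0
    endloop
  endfacet
endsolid part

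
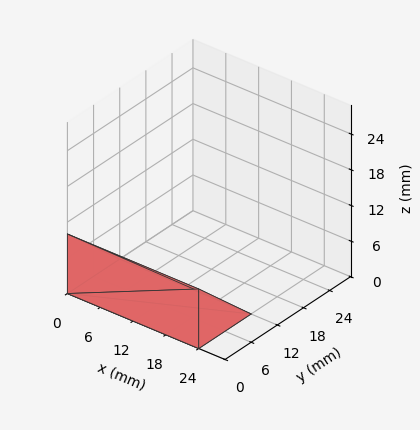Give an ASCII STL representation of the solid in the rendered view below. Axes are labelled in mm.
Reading the render: the shape is a wedge (ramp): 24 × 12 mm base, rising to 10 mm along the y=0 edge and sloping linearly to z=0 at y=12 (dimensions read to the nearest mm from the axis ticks). For the STL, each face is triangulated and given an outward normal.

solid part
  facet normal 0.0000 0.0000 -1.0000
    outer loop
      vertex 24.000 12.000 0.000
      vertex 24.000 0.000 0.000
      vertex 0.000 0.000 0.000
    endloop
  endfacet
  facet normal 0.0000 0.0000 -1.0000
    outer loop
      vertex 0.000 12.000 0.000
      vertex 24.000 12.000 0.000
      vertex 0.000 0.000 0.000
    endloop
  endfacet
  facet normal 0.0000 -1.0000 0.0000
    outer loop
      vertex 0.000 0.000 0.000
      vertex 24.000 0.000 0.000
      vertex 24.000 0.000 10.000
    endloop
  endfacet
  facet normal 0.0000 -1.0000 0.0000
    outer loop
      vertex 0.000 0.000 0.000
      vertex 24.000 0.000 10.000
      vertex 0.000 0.000 10.000
    endloop
  endfacet
  facet normal 0.0000 0.6402 0.7682
    outer loop
      vertex 0.000 0.000 10.000
      vertex 24.000 0.000 10.000
      vertex 24.000 12.000 0.000
    endloop
  endfacet
  facet normal 0.0000 0.6402 0.7682
    outer loop
      vertex 0.000 0.000 10.000
      vertex 24.000 12.000 0.000
      vertex 0.000 12.000 0.000
    endloop
  endfacet
  facet normal -1.0000 0.0000 0.0000
    outer loop
      vertex 0.000 0.000 10.000
      vertex 0.000 12.000 0.000
      vertex 0.000 0.000 0.000
    endloop
  endfacet
  facet normal 1.0000 0.0000 0.0000
    outer loop
      vertex 24.000 0.000 0.000
      vertex 24.000 12.000 0.000
      vertex 24.000 0.000 10.000
    endloop
  endfacet
endsolid part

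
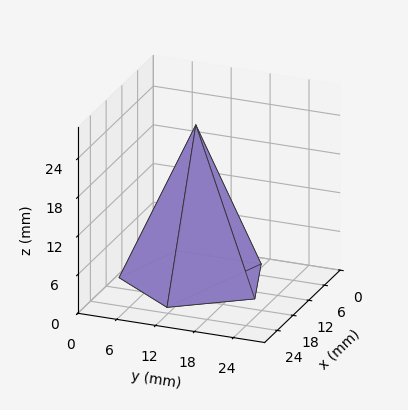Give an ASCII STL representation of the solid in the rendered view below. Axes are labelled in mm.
Reading the render: the shape is a regular 5-sided pyramid, base circumscribed radius ≈ 11 mm, apex at z ≈ 24 mm (dimensions read to the nearest mm from the axis ticks). For the STL, each face is triangulated and given an outward normal.

solid part
  facet normal 0.0000 0.0000 -1.0000
    outer loop
      vertex 2.10 17.47 0.00
      vertex 14.40 21.46 0.00
      vertex 22.00 11.00 0.00
    endloop
  endfacet
  facet normal 0.0000 0.0000 -1.0000
    outer loop
      vertex 2.10 4.53 0.00
      vertex 2.10 17.47 0.00
      vertex 22.00 11.00 0.00
    endloop
  endfacet
  facet normal 0.0000 0.0000 -1.0000
    outer loop
      vertex 14.40 0.54 0.00
      vertex 2.10 4.53 0.00
      vertex 22.00 11.00 0.00
    endloop
  endfacet
  facet normal 0.7585 0.5511 0.3477
    outer loop
      vertex 22.00 11.00 0.00
      vertex 14.40 21.46 0.00
      vertex 11.00 11.00 24.00
    endloop
  endfacet
  facet normal -0.2893 0.8919 0.3477
    outer loop
      vertex 14.40 21.46 0.00
      vertex 2.10 17.47 0.00
      vertex 11.00 11.00 24.00
    endloop
  endfacet
  facet normal -0.9376 0.0000 0.3477
    outer loop
      vertex 2.10 17.47 0.00
      vertex 2.10 4.53 0.00
      vertex 11.00 11.00 24.00
    endloop
  endfacet
  facet normal -0.2893 -0.8919 0.3477
    outer loop
      vertex 2.10 4.53 0.00
      vertex 14.40 0.54 0.00
      vertex 11.00 11.00 24.00
    endloop
  endfacet
  facet normal 0.7585 -0.5511 0.3477
    outer loop
      vertex 14.40 0.54 0.00
      vertex 22.00 11.00 0.00
      vertex 11.00 11.00 24.00
    endloop
  endfacet
endsolid part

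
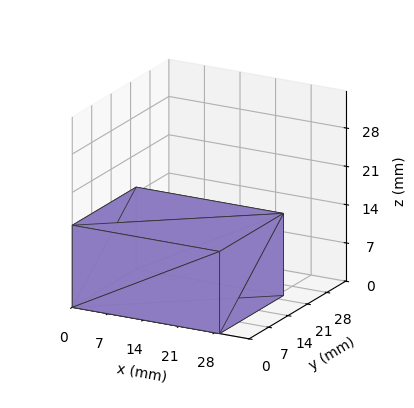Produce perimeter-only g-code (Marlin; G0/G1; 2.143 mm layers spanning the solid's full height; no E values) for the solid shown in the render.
Reading the render: the shape is a rectangular box, roughly 29 × 23 mm footprint and 15 mm tall (dimensions read to the nearest mm from the axis ticks). For the g-code, the solid's height is divided into equal slices at the stated Δz and each level perimeter traced with G1 moves after a G0 lift.

; perimeter-only toolpath
G21 ; units = mm
G90 ; absolute positioning
G28 ; home
; layer 1
G0 Z2.143
G0 X0.000 Y0.000
G1 X29.000 Y0.000
G1 X29.000 Y23.000
G1 X0.000 Y23.000
G1 X0.000 Y0.000
; layer 2
G0 Z4.286
G0 X0.000 Y0.000
G1 X29.000 Y0.000
G1 X29.000 Y23.000
G1 X0.000 Y23.000
G1 X0.000 Y0.000
; layer 3
G0 Z6.429
G0 X0.000 Y0.000
G1 X29.000 Y0.000
G1 X29.000 Y23.000
G1 X0.000 Y23.000
G1 X0.000 Y0.000
; layer 4
G0 Z8.571
G0 X0.000 Y0.000
G1 X29.000 Y0.000
G1 X29.000 Y23.000
G1 X0.000 Y23.000
G1 X0.000 Y0.000
; layer 5
G0 Z10.714
G0 X0.000 Y0.000
G1 X29.000 Y0.000
G1 X29.000 Y23.000
G1 X0.000 Y23.000
G1 X0.000 Y0.000
; layer 6
G0 Z12.857
G0 X0.000 Y0.000
G1 X29.000 Y0.000
G1 X29.000 Y23.000
G1 X0.000 Y23.000
G1 X0.000 Y0.000
; layer 7
G0 Z15.000
G0 X0.000 Y0.000
G1 X29.000 Y0.000
G1 X29.000 Y23.000
G1 X0.000 Y23.000
G1 X0.000 Y0.000
M2 ; end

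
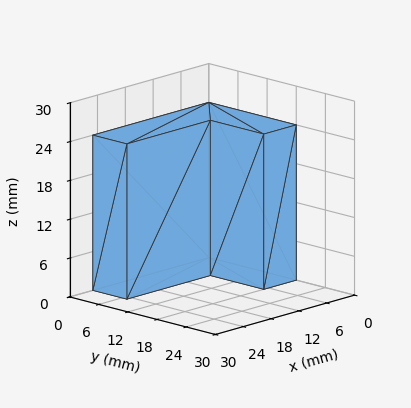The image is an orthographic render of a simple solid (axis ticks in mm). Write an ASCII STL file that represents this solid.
Reading the render: the shape is an L-shaped prism: outer 25 × 18 mm, arm thicknesses ≈ 7 mm (horizontal) and 7 mm (vertical), extruded 24 mm in z (dimensions read to the nearest mm from the axis ticks). For the STL, each face is triangulated and given an outward normal.

solid part
  facet normal 0.0000 0.0000 -1.0000
    outer loop
      vertex 25.000 7.000 0.000
      vertex 25.000 0.000 0.000
      vertex 0.000 0.000 0.000
    endloop
  endfacet
  facet normal 0.0000 0.0000 -1.0000
    outer loop
      vertex 7.000 7.000 0.000
      vertex 25.000 7.000 0.000
      vertex 0.000 0.000 0.000
    endloop
  endfacet
  facet normal 0.0000 0.0000 -1.0000
    outer loop
      vertex 7.000 18.000 0.000
      vertex 7.000 7.000 0.000
      vertex 0.000 0.000 0.000
    endloop
  endfacet
  facet normal 0.0000 0.0000 -1.0000
    outer loop
      vertex 0.000 18.000 0.000
      vertex 7.000 18.000 0.000
      vertex 0.000 0.000 0.000
    endloop
  endfacet
  facet normal 0.0000 0.0000 1.0000
    outer loop
      vertex 0.000 0.000 24.000
      vertex 25.000 0.000 24.000
      vertex 25.000 7.000 24.000
    endloop
  endfacet
  facet normal 0.0000 0.0000 1.0000
    outer loop
      vertex 0.000 0.000 24.000
      vertex 25.000 7.000 24.000
      vertex 7.000 7.000 24.000
    endloop
  endfacet
  facet normal 0.0000 0.0000 1.0000
    outer loop
      vertex 0.000 0.000 24.000
      vertex 7.000 7.000 24.000
      vertex 7.000 18.000 24.000
    endloop
  endfacet
  facet normal 0.0000 0.0000 1.0000
    outer loop
      vertex 0.000 0.000 24.000
      vertex 7.000 18.000 24.000
      vertex 0.000 18.000 24.000
    endloop
  endfacet
  facet normal 0.0000 -1.0000 0.0000
    outer loop
      vertex 0.000 0.000 0.000
      vertex 25.000 0.000 0.000
      vertex 25.000 0.000 24.000
    endloop
  endfacet
  facet normal 0.0000 -1.0000 0.0000
    outer loop
      vertex 0.000 0.000 0.000
      vertex 25.000 0.000 24.000
      vertex 0.000 0.000 24.000
    endloop
  endfacet
  facet normal 1.0000 0.0000 0.0000
    outer loop
      vertex 25.000 0.000 0.000
      vertex 25.000 7.000 0.000
      vertex 25.000 7.000 24.000
    endloop
  endfacet
  facet normal 1.0000 0.0000 0.0000
    outer loop
      vertex 25.000 0.000 0.000
      vertex 25.000 7.000 24.000
      vertex 25.000 0.000 24.000
    endloop
  endfacet
  facet normal 0.0000 1.0000 0.0000
    outer loop
      vertex 25.000 7.000 0.000
      vertex 7.000 7.000 0.000
      vertex 7.000 7.000 24.000
    endloop
  endfacet
  facet normal 0.0000 1.0000 0.0000
    outer loop
      vertex 25.000 7.000 0.000
      vertex 7.000 7.000 24.000
      vertex 25.000 7.000 24.000
    endloop
  endfacet
  facet normal 1.0000 0.0000 0.0000
    outer loop
      vertex 7.000 7.000 0.000
      vertex 7.000 18.000 0.000
      vertex 7.000 18.000 24.000
    endloop
  endfacet
  facet normal 1.0000 0.0000 0.0000
    outer loop
      vertex 7.000 7.000 0.000
      vertex 7.000 18.000 24.000
      vertex 7.000 7.000 24.000
    endloop
  endfacet
  facet normal 0.0000 1.0000 0.0000
    outer loop
      vertex 7.000 18.000 0.000
      vertex 0.000 18.000 0.000
      vertex 0.000 18.000 24.000
    endloop
  endfacet
  facet normal 0.0000 1.0000 0.0000
    outer loop
      vertex 7.000 18.000 0.000
      vertex 0.000 18.000 24.000
      vertex 7.000 18.000 24.000
    endloop
  endfacet
  facet normal -1.0000 0.0000 0.0000
    outer loop
      vertex 0.000 18.000 0.000
      vertex 0.000 0.000 0.000
      vertex 0.000 0.000 24.000
    endloop
  endfacet
  facet normal -1.0000 0.0000 0.0000
    outer loop
      vertex 0.000 18.000 0.000
      vertex 0.000 0.000 24.000
      vertex 0.000 18.000 24.000
    endloop
  endfacet
endsolid part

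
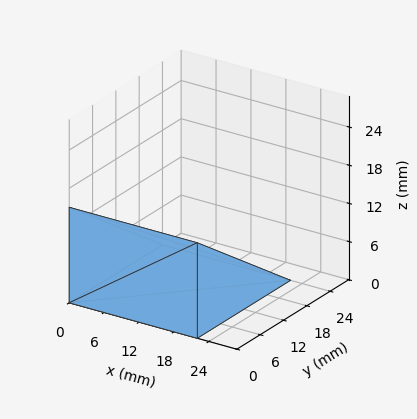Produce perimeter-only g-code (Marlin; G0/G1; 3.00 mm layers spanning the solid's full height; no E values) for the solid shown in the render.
Reading the render: the shape is a wedge (ramp): 22 × 24 mm base, rising to 15 mm along the y=0 edge and sloping linearly to z=0 at y=24 (dimensions read to the nearest mm from the axis ticks). For the g-code, the solid's height is divided into equal slices at the stated Δz and each level perimeter traced with G1 moves after a G0 lift.

; perimeter-only toolpath
G21 ; units = mm
G90 ; absolute positioning
G28 ; home
; layer 1
G0 Z3.00
G0 X0.00 Y0.00
G1 X22.00 Y0.00
G1 X22.00 Y19.20
G1 X0.00 Y19.20
G1 X0.00 Y0.00
; layer 2
G0 Z6.00
G0 X0.00 Y0.00
G1 X22.00 Y0.00
G1 X22.00 Y14.40
G1 X0.00 Y14.40
G1 X0.00 Y0.00
; layer 3
G0 Z9.00
G0 X0.00 Y0.00
G1 X22.00 Y0.00
G1 X22.00 Y9.60
G1 X0.00 Y9.60
G1 X0.00 Y0.00
; layer 4
G0 Z12.00
G0 X0.00 Y0.00
G1 X22.00 Y0.00
G1 X22.00 Y4.80
G1 X0.00 Y4.80
G1 X0.00 Y0.00
M2 ; end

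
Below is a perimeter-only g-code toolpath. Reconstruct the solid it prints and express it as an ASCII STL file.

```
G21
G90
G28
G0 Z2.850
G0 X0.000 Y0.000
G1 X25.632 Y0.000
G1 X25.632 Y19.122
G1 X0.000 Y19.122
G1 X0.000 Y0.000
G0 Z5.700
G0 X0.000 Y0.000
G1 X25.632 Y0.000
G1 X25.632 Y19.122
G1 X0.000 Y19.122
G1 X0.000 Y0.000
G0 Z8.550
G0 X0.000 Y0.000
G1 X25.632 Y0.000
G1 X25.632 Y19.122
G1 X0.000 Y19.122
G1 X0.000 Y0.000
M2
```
solid part
  facet normal 0.0000 0.0000 -1.0000
    outer loop
      vertex 25.632 19.122 0.000
      vertex 25.632 0.000 0.000
      vertex 0.000 0.000 0.000
    endloop
  endfacet
  facet normal 0.0000 0.0000 -1.0000
    outer loop
      vertex 0.000 19.122 0.000
      vertex 25.632 19.122 0.000
      vertex 0.000 0.000 0.000
    endloop
  endfacet
  facet normal 0.0000 0.0000 1.0000
    outer loop
      vertex 0.000 0.000 8.550
      vertex 25.632 0.000 8.550
      vertex 25.632 19.122 8.550
    endloop
  endfacet
  facet normal 0.0000 0.0000 1.0000
    outer loop
      vertex 0.000 0.000 8.550
      vertex 25.632 19.122 8.550
      vertex 0.000 19.122 8.550
    endloop
  endfacet
  facet normal 0.0000 -1.0000 0.0000
    outer loop
      vertex 0.000 0.000 0.000
      vertex 25.632 0.000 0.000
      vertex 25.632 0.000 8.550
    endloop
  endfacet
  facet normal 0.0000 -1.0000 0.0000
    outer loop
      vertex 0.000 0.000 0.000
      vertex 25.632 0.000 8.550
      vertex 0.000 0.000 8.550
    endloop
  endfacet
  facet normal 0.0000 1.0000 0.0000
    outer loop
      vertex 25.632 19.122 8.550
      vertex 25.632 19.122 0.000
      vertex 0.000 19.122 0.000
    endloop
  endfacet
  facet normal 0.0000 1.0000 0.0000
    outer loop
      vertex 0.000 19.122 8.550
      vertex 25.632 19.122 8.550
      vertex 0.000 19.122 0.000
    endloop
  endfacet
  facet normal -1.0000 0.0000 0.0000
    outer loop
      vertex 0.000 19.122 8.550
      vertex 0.000 19.122 0.000
      vertex 0.000 0.000 0.000
    endloop
  endfacet
  facet normal -1.0000 0.0000 0.0000
    outer loop
      vertex 0.000 0.000 8.550
      vertex 0.000 19.122 8.550
      vertex 0.000 0.000 0.000
    endloop
  endfacet
  facet normal 1.0000 0.0000 0.0000
    outer loop
      vertex 25.632 0.000 0.000
      vertex 25.632 19.122 0.000
      vertex 25.632 19.122 8.550
    endloop
  endfacet
  facet normal 1.0000 0.0000 0.0000
    outer loop
      vertex 25.632 0.000 0.000
      vertex 25.632 19.122 8.550
      vertex 25.632 0.000 8.550
    endloop
  endfacet
endsolid part

The G0 Z moves step by Δz≈2.850 mm. Every layer's G1 loop is the same polygon, so the solid is a straight extrusion of it from z=0 to z≈8.55. Closing with flat bottom and top caps and triangulating gives 12 facets — a rectangular box, roughly 25.6 × 19.1 mm footprint and 8.55 mm tall.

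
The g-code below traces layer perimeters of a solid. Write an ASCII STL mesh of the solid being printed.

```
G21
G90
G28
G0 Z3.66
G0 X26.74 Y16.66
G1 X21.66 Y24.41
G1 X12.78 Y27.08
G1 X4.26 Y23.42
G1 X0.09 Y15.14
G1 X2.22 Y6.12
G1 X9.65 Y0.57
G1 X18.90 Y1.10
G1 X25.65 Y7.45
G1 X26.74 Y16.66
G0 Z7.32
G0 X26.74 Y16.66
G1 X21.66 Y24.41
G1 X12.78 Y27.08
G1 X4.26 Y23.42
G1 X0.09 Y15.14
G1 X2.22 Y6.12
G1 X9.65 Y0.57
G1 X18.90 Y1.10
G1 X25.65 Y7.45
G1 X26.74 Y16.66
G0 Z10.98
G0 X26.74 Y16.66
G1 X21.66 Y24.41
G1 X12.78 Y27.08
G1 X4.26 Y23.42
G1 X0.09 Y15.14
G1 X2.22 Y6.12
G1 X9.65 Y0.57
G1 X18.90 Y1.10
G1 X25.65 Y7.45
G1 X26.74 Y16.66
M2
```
solid part
  facet normal 0.0000 0.0000 -1.0000
    outer loop
      vertex 12.78 27.08 0.00
      vertex 21.66 24.41 0.00
      vertex 26.74 16.66 0.00
    endloop
  endfacet
  facet normal 0.0000 0.0000 -1.0000
    outer loop
      vertex 4.26 23.42 0.00
      vertex 12.78 27.08 0.00
      vertex 26.74 16.66 0.00
    endloop
  endfacet
  facet normal 0.0000 0.0000 -1.0000
    outer loop
      vertex 0.09 15.14 0.00
      vertex 4.26 23.42 0.00
      vertex 26.74 16.66 0.00
    endloop
  endfacet
  facet normal 0.0000 0.0000 -1.0000
    outer loop
      vertex 2.22 6.12 0.00
      vertex 0.09 15.14 0.00
      vertex 26.74 16.66 0.00
    endloop
  endfacet
  facet normal 0.0000 0.0000 -1.0000
    outer loop
      vertex 9.65 0.57 0.00
      vertex 2.22 6.12 0.00
      vertex 26.74 16.66 0.00
    endloop
  endfacet
  facet normal 0.0000 0.0000 -1.0000
    outer loop
      vertex 18.90 1.10 0.00
      vertex 9.65 0.57 0.00
      vertex 26.74 16.66 0.00
    endloop
  endfacet
  facet normal 0.0000 0.0000 -1.0000
    outer loop
      vertex 25.65 7.45 0.00
      vertex 18.90 1.10 0.00
      vertex 26.74 16.66 0.00
    endloop
  endfacet
  facet normal 0.0000 0.0000 1.0000
    outer loop
      vertex 26.74 16.66 10.98
      vertex 21.66 24.41 10.98
      vertex 12.78 27.08 10.98
    endloop
  endfacet
  facet normal 0.0000 0.0000 1.0000
    outer loop
      vertex 26.74 16.66 10.98
      vertex 12.78 27.08 10.98
      vertex 4.26 23.42 10.98
    endloop
  endfacet
  facet normal 0.0000 0.0000 1.0000
    outer loop
      vertex 26.74 16.66 10.98
      vertex 4.26 23.42 10.98
      vertex 0.09 15.14 10.98
    endloop
  endfacet
  facet normal 0.0000 0.0000 1.0000
    outer loop
      vertex 26.74 16.66 10.98
      vertex 0.09 15.14 10.98
      vertex 2.22 6.12 10.98
    endloop
  endfacet
  facet normal 0.0000 0.0000 1.0000
    outer loop
      vertex 26.74 16.66 10.98
      vertex 2.22 6.12 10.98
      vertex 9.65 0.57 10.98
    endloop
  endfacet
  facet normal 0.0000 0.0000 1.0000
    outer loop
      vertex 26.74 16.66 10.98
      vertex 9.65 0.57 10.98
      vertex 18.90 1.10 10.98
    endloop
  endfacet
  facet normal 0.0000 0.0000 1.0000
    outer loop
      vertex 26.74 16.66 10.98
      vertex 18.90 1.10 10.98
      vertex 25.65 7.45 10.98
    endloop
  endfacet
  facet normal 0.8363 0.5482 0.0000
    outer loop
      vertex 26.74 16.66 0.00
      vertex 21.66 24.41 0.00
      vertex 21.66 24.41 10.98
    endloop
  endfacet
  facet normal 0.8363 0.5482 0.0000
    outer loop
      vertex 26.74 16.66 0.00
      vertex 21.66 24.41 10.98
      vertex 26.74 16.66 10.98
    endloop
  endfacet
  facet normal 0.2879 0.9576 0.0000
    outer loop
      vertex 21.66 24.41 0.00
      vertex 12.78 27.08 0.00
      vertex 12.78 27.08 10.98
    endloop
  endfacet
  facet normal 0.2879 0.9576 0.0000
    outer loop
      vertex 21.66 24.41 0.00
      vertex 12.78 27.08 10.98
      vertex 21.66 24.41 10.98
    endloop
  endfacet
  facet normal -0.3947 0.9188 0.0000
    outer loop
      vertex 12.78 27.08 0.00
      vertex 4.26 23.42 0.00
      vertex 4.26 23.42 10.98
    endloop
  endfacet
  facet normal -0.3947 0.9188 0.0000
    outer loop
      vertex 12.78 27.08 0.00
      vertex 4.26 23.42 10.98
      vertex 12.78 27.08 10.98
    endloop
  endfacet
  facet normal -0.8931 0.4498 0.0000
    outer loop
      vertex 4.26 23.42 0.00
      vertex 0.09 15.14 0.00
      vertex 0.09 15.14 10.98
    endloop
  endfacet
  facet normal -0.8931 0.4498 0.0000
    outer loop
      vertex 4.26 23.42 0.00
      vertex 0.09 15.14 10.98
      vertex 4.26 23.42 10.98
    endloop
  endfacet
  facet normal -0.9732 -0.2298 0.0000
    outer loop
      vertex 0.09 15.14 0.00
      vertex 2.22 6.12 0.00
      vertex 2.22 6.12 10.98
    endloop
  endfacet
  facet normal -0.9732 -0.2298 0.0000
    outer loop
      vertex 0.09 15.14 0.00
      vertex 2.22 6.12 10.98
      vertex 0.09 15.14 10.98
    endloop
  endfacet
  facet normal -0.5984 -0.8012 0.0000
    outer loop
      vertex 2.22 6.12 0.00
      vertex 9.65 0.57 0.00
      vertex 9.65 0.57 10.98
    endloop
  endfacet
  facet normal -0.5984 -0.8012 0.0000
    outer loop
      vertex 2.22 6.12 0.00
      vertex 9.65 0.57 10.98
      vertex 2.22 6.12 10.98
    endloop
  endfacet
  facet normal 0.0572 -0.9984 0.0000
    outer loop
      vertex 9.65 0.57 0.00
      vertex 18.90 1.10 0.00
      vertex 18.90 1.10 10.98
    endloop
  endfacet
  facet normal 0.0572 -0.9984 0.0000
    outer loop
      vertex 9.65 0.57 0.00
      vertex 18.90 1.10 10.98
      vertex 9.65 0.57 10.98
    endloop
  endfacet
  facet normal 0.6852 -0.7284 0.0000
    outer loop
      vertex 18.90 1.10 0.00
      vertex 25.65 7.45 0.00
      vertex 25.65 7.45 10.98
    endloop
  endfacet
  facet normal 0.6852 -0.7284 0.0000
    outer loop
      vertex 18.90 1.10 0.00
      vertex 25.65 7.45 10.98
      vertex 18.90 1.10 10.98
    endloop
  endfacet
  facet normal 0.9931 -0.1175 0.0000
    outer loop
      vertex 25.65 7.45 0.00
      vertex 26.74 16.66 0.00
      vertex 26.74 16.66 10.98
    endloop
  endfacet
  facet normal 0.9931 -0.1175 0.0000
    outer loop
      vertex 25.65 7.45 0.00
      vertex 26.74 16.66 10.98
      vertex 25.65 7.45 10.98
    endloop
  endfacet
endsolid part

The G0 Z moves step by Δz≈3.66 mm. Every layer's G1 loop is the same polygon, so the solid is a straight extrusion of it from z=0 to z≈11. Closing with flat bottom and top caps and triangulating gives 32 facets — a regular 9-sided prism (a cylinder approximated with 9 flat sides), circumscribed radius ≈ 13.6 mm, height ≈ 11 mm.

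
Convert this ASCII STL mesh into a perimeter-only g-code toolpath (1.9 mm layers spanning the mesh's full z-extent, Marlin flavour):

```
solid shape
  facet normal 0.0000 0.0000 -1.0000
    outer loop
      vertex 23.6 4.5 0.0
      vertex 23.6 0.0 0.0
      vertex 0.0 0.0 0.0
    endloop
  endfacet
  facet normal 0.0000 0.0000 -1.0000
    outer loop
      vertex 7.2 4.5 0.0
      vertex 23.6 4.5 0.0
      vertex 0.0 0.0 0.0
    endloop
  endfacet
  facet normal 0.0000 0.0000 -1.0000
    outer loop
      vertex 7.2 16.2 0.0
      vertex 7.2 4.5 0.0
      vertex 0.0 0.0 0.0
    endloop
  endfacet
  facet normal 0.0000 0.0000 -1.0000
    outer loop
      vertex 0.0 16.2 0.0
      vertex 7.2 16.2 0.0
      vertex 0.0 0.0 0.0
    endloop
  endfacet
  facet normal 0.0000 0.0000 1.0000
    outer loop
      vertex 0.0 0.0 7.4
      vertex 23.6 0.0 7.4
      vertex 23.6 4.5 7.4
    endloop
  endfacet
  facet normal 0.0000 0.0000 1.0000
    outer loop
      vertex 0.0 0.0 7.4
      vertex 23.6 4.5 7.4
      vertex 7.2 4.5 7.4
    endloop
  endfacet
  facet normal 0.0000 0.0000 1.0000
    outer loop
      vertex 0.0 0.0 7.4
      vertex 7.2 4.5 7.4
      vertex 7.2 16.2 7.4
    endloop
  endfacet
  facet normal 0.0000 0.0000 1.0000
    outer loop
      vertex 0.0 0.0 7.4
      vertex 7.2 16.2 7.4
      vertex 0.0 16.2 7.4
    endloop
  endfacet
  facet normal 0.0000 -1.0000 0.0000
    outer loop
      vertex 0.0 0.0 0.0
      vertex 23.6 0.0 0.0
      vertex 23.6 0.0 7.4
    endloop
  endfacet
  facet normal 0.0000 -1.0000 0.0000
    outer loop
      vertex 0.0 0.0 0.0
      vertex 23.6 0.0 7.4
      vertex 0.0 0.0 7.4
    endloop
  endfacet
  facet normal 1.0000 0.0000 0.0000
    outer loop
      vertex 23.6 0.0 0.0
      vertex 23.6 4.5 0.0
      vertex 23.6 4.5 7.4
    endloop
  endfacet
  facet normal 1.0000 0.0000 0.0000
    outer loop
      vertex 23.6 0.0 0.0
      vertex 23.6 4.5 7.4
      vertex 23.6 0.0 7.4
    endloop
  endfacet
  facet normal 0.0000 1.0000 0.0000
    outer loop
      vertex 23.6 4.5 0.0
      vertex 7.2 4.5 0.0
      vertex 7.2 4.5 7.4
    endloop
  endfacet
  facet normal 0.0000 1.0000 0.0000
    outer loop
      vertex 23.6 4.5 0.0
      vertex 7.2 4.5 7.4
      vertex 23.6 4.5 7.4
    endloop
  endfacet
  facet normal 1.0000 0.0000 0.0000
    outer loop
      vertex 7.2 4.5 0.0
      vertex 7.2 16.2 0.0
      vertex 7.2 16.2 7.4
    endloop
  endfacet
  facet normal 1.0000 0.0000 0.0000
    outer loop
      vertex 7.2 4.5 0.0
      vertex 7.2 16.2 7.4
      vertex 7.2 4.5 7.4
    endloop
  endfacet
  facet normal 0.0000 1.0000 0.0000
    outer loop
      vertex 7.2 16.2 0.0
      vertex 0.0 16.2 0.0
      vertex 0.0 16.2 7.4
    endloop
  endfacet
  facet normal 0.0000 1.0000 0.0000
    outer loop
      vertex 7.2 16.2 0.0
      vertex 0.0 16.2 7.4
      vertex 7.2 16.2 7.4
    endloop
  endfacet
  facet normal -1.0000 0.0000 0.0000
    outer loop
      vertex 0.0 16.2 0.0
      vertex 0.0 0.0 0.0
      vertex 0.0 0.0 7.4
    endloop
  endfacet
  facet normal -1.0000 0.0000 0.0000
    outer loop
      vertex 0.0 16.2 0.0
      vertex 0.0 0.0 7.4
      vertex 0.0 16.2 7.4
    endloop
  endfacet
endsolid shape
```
; perimeter-only toolpath
G21 ; units = mm
G90 ; absolute positioning
G28 ; home
; layer 1
G0 Z1.9
G0 X0.0 Y0.0
G1 X23.6 Y0.0
G1 X23.6 Y4.5
G1 X7.2 Y4.5
G1 X7.2 Y16.2
G1 X0.0 Y16.2
G1 X0.0 Y0.0
; layer 2
G0 Z3.7
G0 X0.0 Y0.0
G1 X23.6 Y0.0
G1 X23.6 Y4.5
G1 X7.2 Y4.5
G1 X7.2 Y16.2
G1 X0.0 Y16.2
G1 X0.0 Y0.0
; layer 3
G0 Z5.6
G0 X0.0 Y0.0
G1 X23.6 Y0.0
G1 X23.6 Y4.5
G1 X7.2 Y4.5
G1 X7.2 Y16.2
G1 X0.0 Y16.2
G1 X0.0 Y0.0
; layer 4
G0 Z7.4
G0 X0.0 Y0.0
G1 X23.6 Y0.0
G1 X23.6 Y4.5
G1 X7.2 Y4.5
G1 X7.2 Y16.2
G1 X0.0 Y16.2
G1 X0.0 Y0.0
M2 ; end

The solid is an L-shaped prism: outer 23.6 × 16.2 mm, arm thicknesses ≈ 4.5 mm (horizontal) and 7.2 mm (vertical), extruded 7.4 mm in z. Slicing at Δz = 1.9 mm — 4 equal slices spanning the solid's height, so layer i sits at z = i·h/4 — gives 4 non-empty perimeters. Each is a 6-segment closed polygon; G0 lifts to the layer z and rapids to the start vertex, then G1 traces the edges.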